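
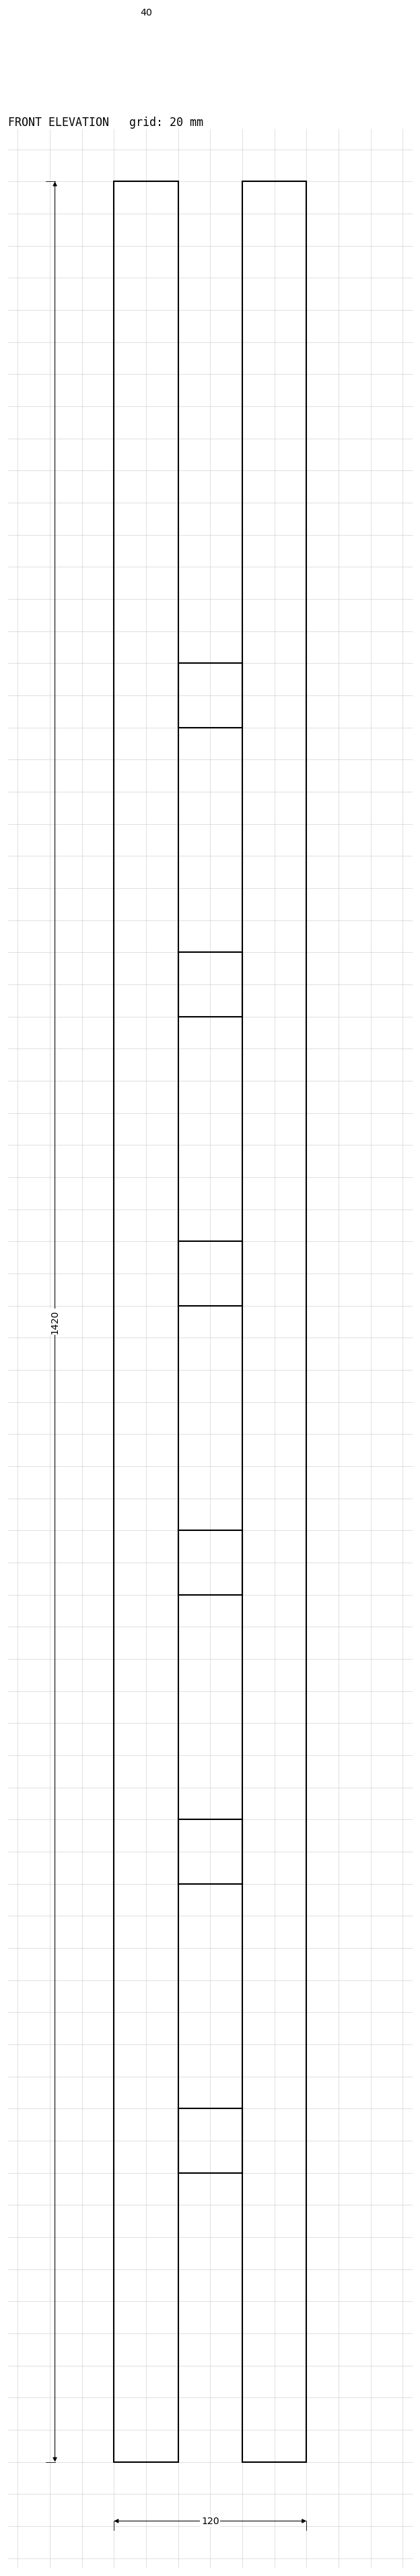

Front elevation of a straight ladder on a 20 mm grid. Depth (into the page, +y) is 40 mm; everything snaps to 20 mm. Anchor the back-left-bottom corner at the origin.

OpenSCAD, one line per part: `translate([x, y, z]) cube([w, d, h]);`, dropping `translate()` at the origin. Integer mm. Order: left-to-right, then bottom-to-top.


cube([40, 40, 1420]);
translate([40, 0, 180]) cube([40, 40, 40]);
translate([40, 0, 360]) cube([40, 40, 40]);
translate([40, 0, 540]) cube([40, 40, 40]);
translate([40, 0, 720]) cube([40, 40, 40]);
translate([40, 0, 900]) cube([40, 40, 40]);
translate([40, 0, 1080]) cube([40, 40, 40]);
translate([80, 0, 0]) cube([40, 40, 1420]);


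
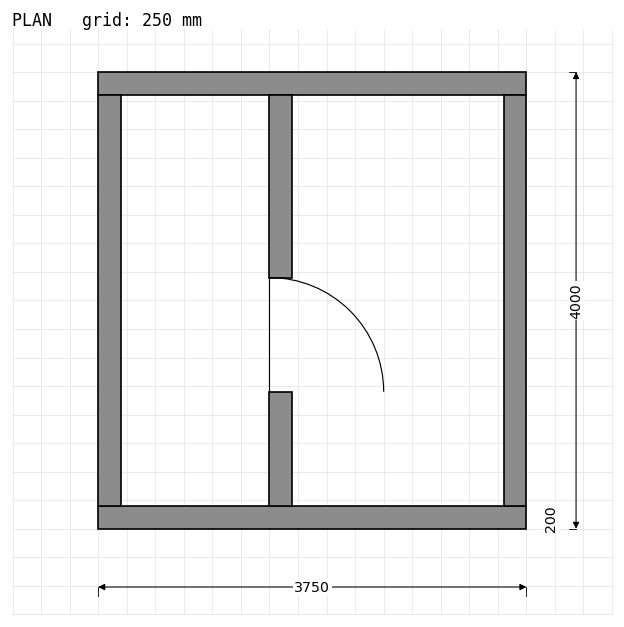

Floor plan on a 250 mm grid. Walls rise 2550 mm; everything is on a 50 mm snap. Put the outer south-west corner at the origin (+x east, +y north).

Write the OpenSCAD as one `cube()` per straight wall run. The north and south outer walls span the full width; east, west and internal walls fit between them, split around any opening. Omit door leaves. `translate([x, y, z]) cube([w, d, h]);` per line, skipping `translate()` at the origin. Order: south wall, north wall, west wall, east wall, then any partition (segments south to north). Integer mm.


cube([3750, 200, 2550]);
translate([0, 3800, 0]) cube([3750, 200, 2550]);
translate([0, 200, 0]) cube([200, 3600, 2550]);
translate([3550, 200, 0]) cube([200, 3600, 2550]);
translate([1500, 200, 0]) cube([200, 1000, 2550]);
translate([1500, 2200, 0]) cube([200, 1600, 2550]);


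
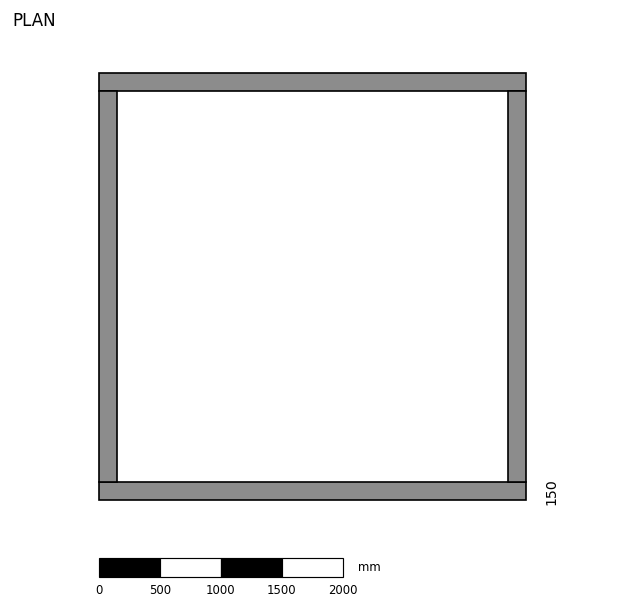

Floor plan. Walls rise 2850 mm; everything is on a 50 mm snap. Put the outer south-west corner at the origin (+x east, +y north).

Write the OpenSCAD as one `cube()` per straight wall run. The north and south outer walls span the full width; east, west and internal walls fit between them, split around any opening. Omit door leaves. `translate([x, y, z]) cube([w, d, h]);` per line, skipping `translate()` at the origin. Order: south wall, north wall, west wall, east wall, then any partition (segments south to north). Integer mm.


cube([3500, 150, 2850]);
translate([0, 3350, 0]) cube([3500, 150, 2850]);
translate([0, 150, 0]) cube([150, 3200, 2850]);
translate([3350, 150, 0]) cube([150, 3200, 2850]);


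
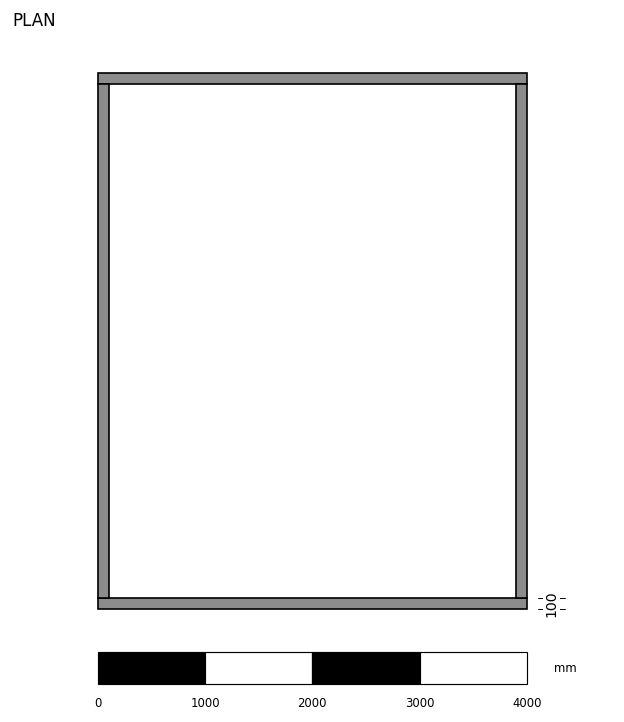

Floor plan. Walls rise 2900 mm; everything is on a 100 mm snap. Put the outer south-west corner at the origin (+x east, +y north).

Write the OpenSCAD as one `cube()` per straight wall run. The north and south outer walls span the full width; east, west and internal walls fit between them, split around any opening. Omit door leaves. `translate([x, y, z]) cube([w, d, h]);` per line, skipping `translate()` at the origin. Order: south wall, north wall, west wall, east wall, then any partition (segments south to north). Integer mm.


cube([4000, 100, 2900]);
translate([0, 4900, 0]) cube([4000, 100, 2900]);
translate([0, 100, 0]) cube([100, 4800, 2900]);
translate([3900, 100, 0]) cube([100, 4800, 2900]);


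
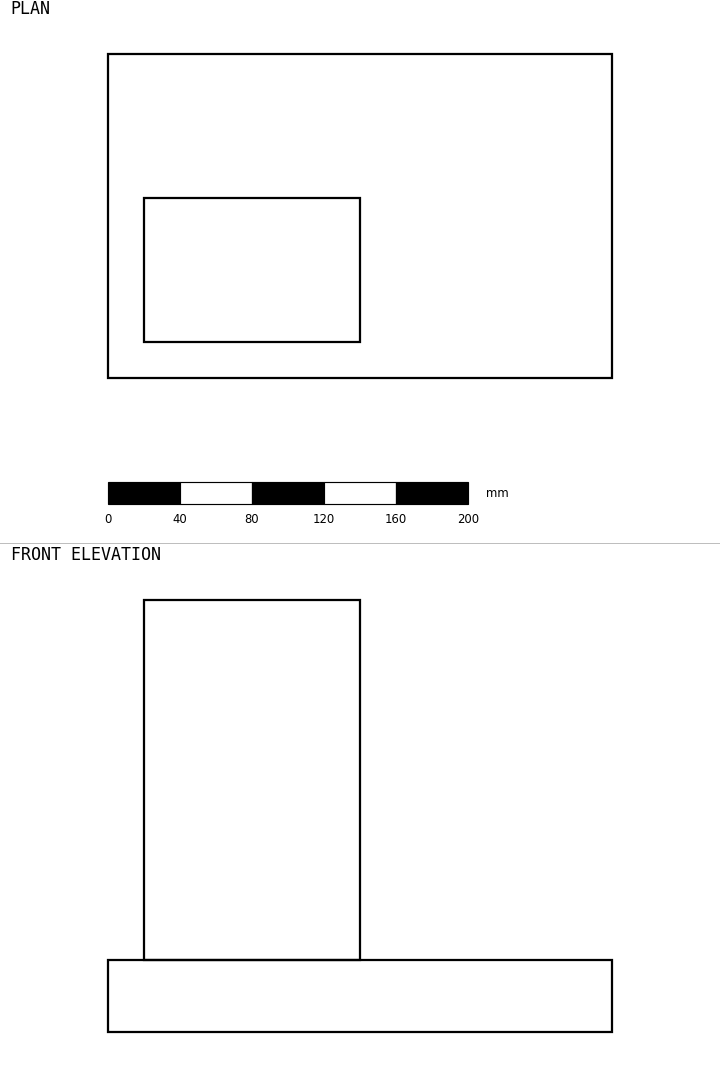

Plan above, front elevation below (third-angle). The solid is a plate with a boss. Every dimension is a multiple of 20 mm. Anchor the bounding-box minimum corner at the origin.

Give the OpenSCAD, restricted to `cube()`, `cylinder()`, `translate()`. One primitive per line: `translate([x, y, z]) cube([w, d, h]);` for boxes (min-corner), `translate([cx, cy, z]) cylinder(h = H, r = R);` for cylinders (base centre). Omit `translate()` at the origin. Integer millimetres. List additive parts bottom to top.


cube([280, 180, 40]);
translate([20, 20, 40]) cube([120, 80, 200]);


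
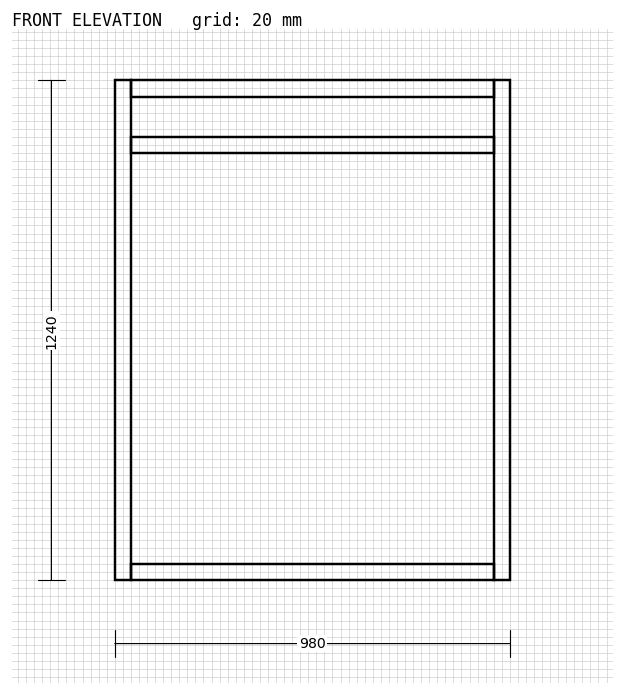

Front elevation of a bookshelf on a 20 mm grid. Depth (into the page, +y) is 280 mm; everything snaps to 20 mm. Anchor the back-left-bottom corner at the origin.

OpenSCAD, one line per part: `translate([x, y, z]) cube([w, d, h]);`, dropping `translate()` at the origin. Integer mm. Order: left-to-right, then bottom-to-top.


cube([40, 280, 1240]);
translate([40, 0, 0]) cube([900, 280, 40]);
translate([40, 0, 1060]) cube([900, 280, 40]);
translate([40, 0, 1200]) cube([900, 280, 40]);
translate([940, 0, 0]) cube([40, 280, 1240]);


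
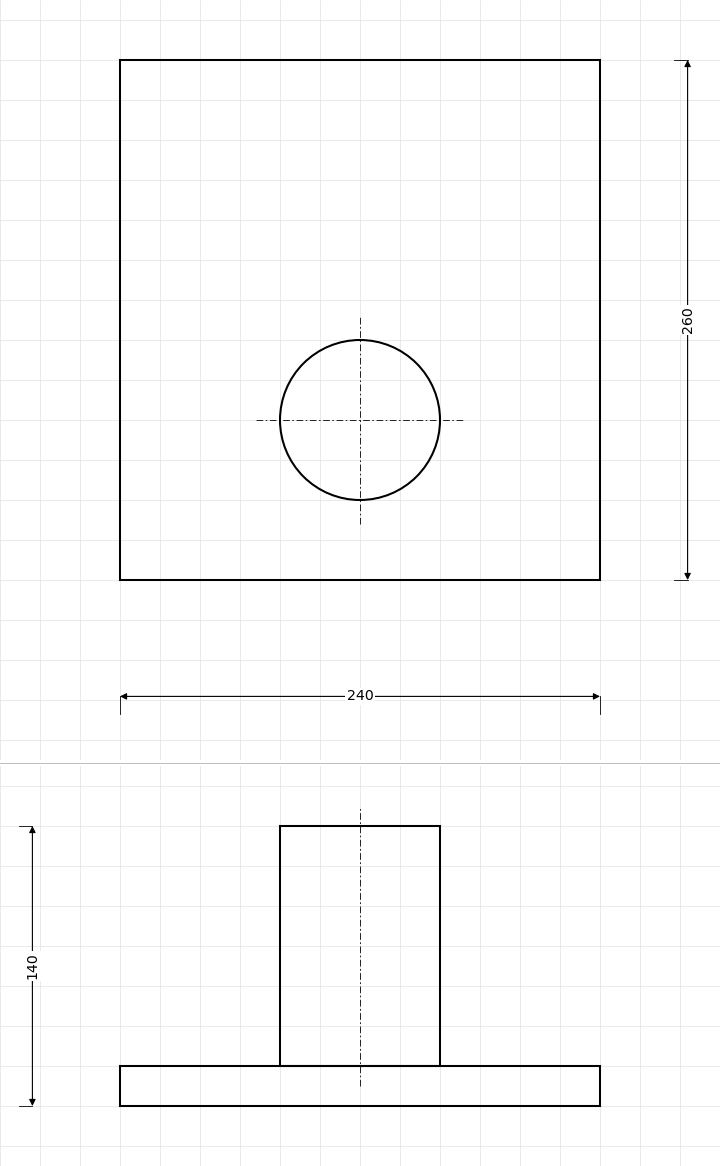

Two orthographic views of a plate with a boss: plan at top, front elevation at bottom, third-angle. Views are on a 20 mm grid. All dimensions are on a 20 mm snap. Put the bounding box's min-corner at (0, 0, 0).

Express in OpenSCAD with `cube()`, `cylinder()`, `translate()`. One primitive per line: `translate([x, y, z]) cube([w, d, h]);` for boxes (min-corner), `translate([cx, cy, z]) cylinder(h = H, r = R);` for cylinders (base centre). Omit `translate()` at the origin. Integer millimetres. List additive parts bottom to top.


cube([240, 260, 20]);
translate([120, 80, 20]) cylinder(h = 120, r = 40);


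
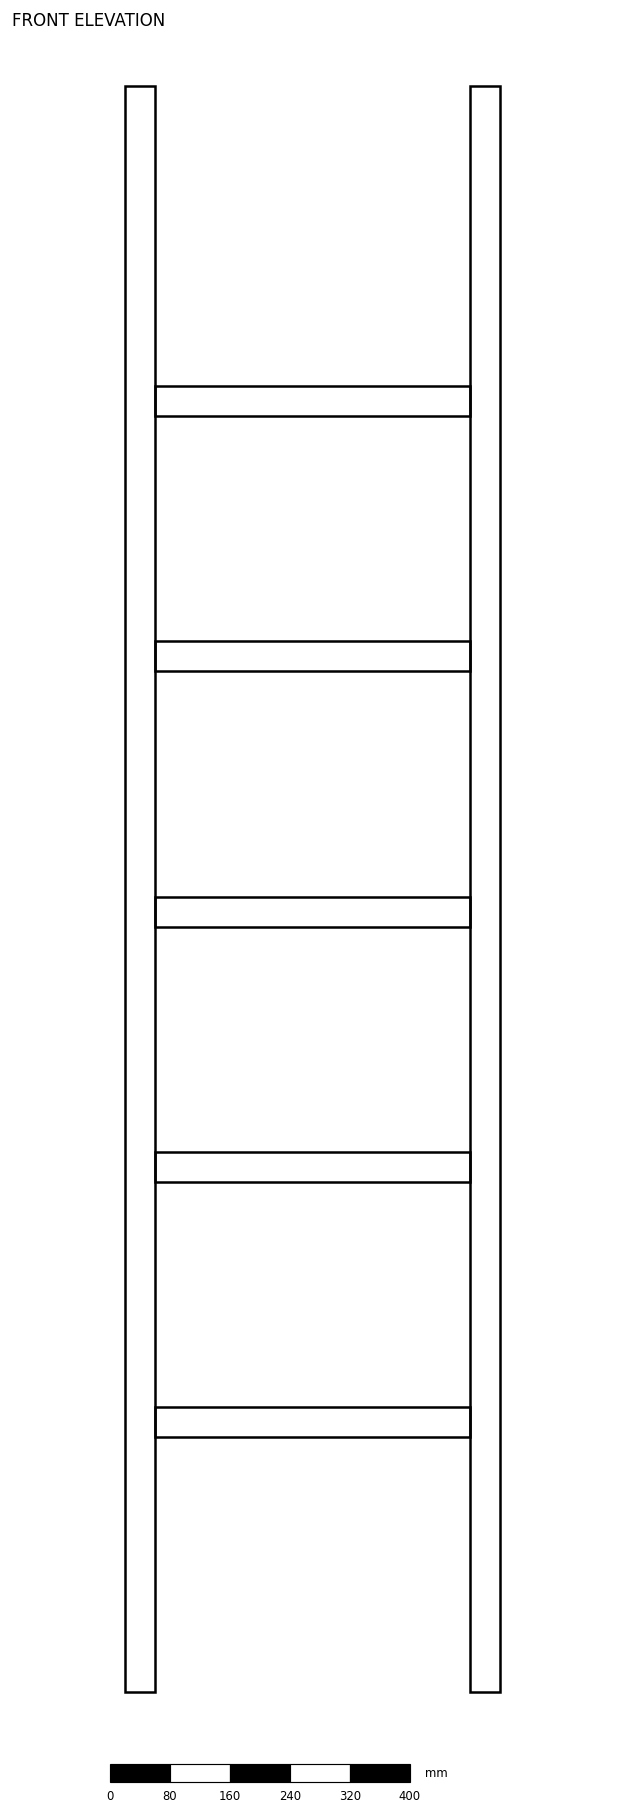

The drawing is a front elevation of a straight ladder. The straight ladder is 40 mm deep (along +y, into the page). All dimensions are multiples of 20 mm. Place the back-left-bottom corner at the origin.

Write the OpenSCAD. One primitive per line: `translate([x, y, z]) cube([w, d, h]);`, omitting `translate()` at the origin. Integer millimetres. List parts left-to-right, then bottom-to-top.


cube([40, 40, 2140]);
translate([40, 0, 340]) cube([420, 40, 40]);
translate([40, 0, 680]) cube([420, 40, 40]);
translate([40, 0, 1020]) cube([420, 40, 40]);
translate([40, 0, 1360]) cube([420, 40, 40]);
translate([40, 0, 1700]) cube([420, 40, 40]);
translate([460, 0, 0]) cube([40, 40, 2140]);


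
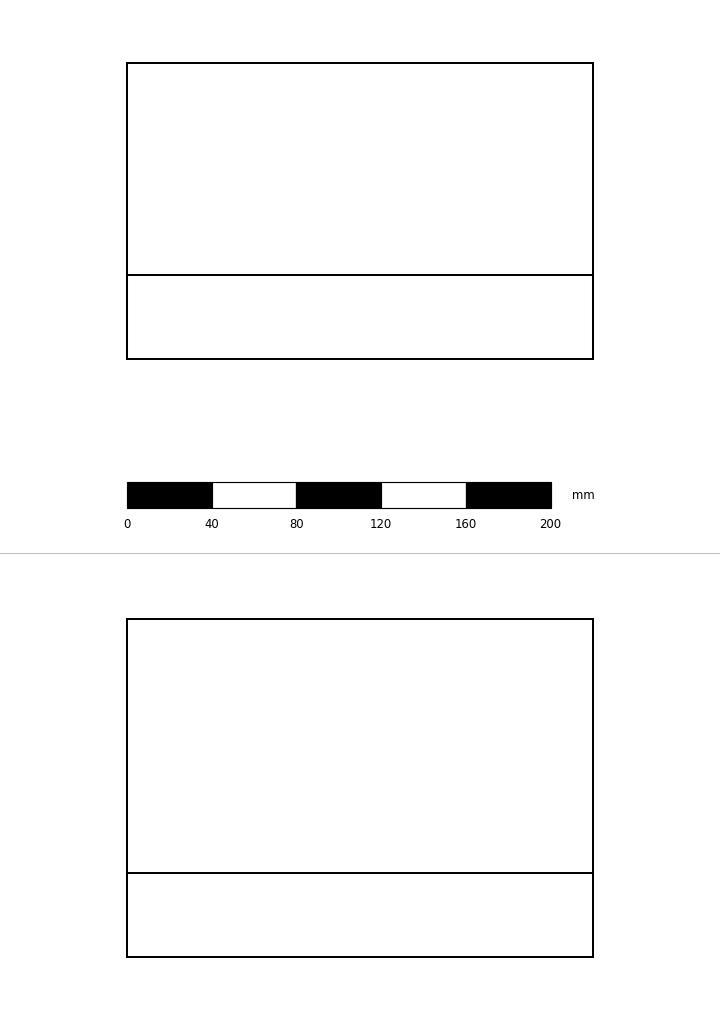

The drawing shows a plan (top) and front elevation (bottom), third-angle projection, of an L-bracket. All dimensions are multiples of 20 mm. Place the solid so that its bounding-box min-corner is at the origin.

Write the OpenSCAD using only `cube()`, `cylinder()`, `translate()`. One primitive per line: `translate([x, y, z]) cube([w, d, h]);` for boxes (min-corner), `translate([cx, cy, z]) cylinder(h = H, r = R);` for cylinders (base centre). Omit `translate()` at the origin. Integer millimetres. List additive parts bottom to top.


cube([220, 140, 40]);
translate([0, 0, 40]) cube([220, 40, 120]);


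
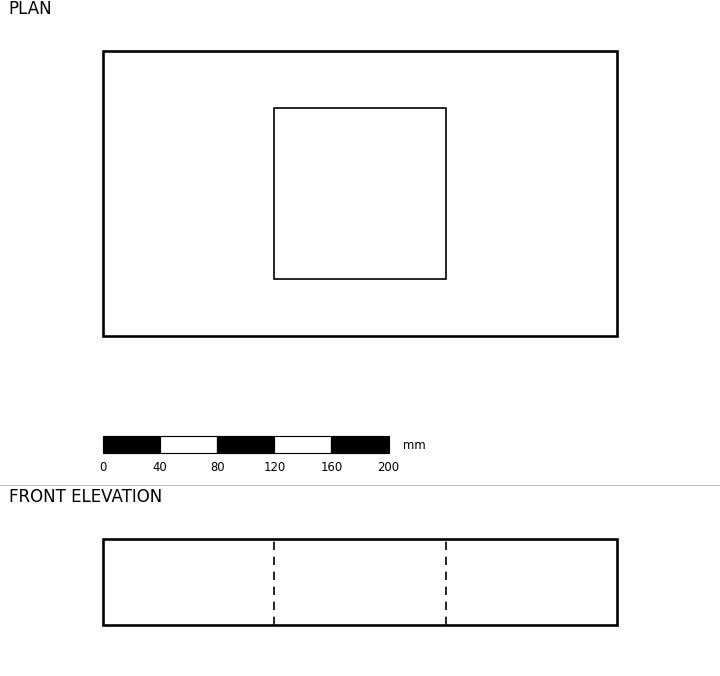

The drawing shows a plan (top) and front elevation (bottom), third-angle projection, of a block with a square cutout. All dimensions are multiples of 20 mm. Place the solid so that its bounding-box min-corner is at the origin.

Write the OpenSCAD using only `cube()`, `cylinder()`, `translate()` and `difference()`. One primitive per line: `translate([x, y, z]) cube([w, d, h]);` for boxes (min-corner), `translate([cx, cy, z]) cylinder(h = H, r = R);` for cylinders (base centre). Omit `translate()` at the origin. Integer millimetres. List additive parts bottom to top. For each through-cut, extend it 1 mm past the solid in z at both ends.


difference() {
  cube([360, 200, 60]);
  translate([120, 40, -1]) cube([120, 120, 62]);
}


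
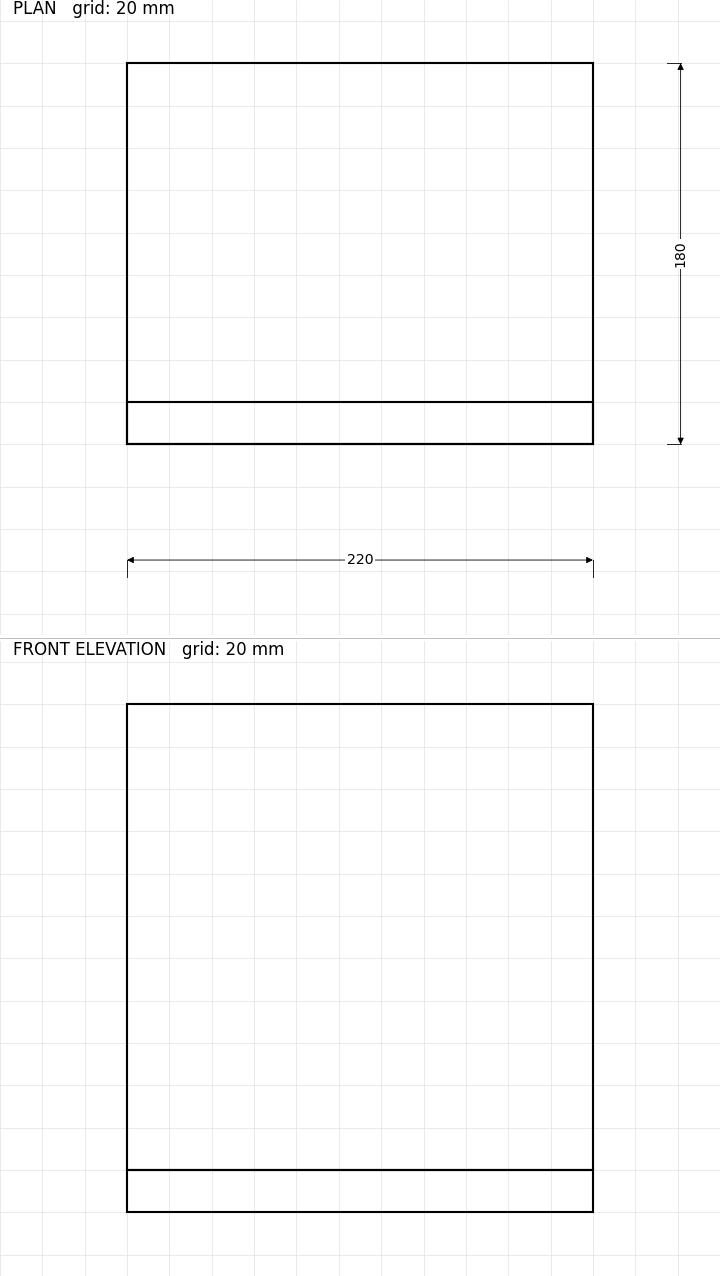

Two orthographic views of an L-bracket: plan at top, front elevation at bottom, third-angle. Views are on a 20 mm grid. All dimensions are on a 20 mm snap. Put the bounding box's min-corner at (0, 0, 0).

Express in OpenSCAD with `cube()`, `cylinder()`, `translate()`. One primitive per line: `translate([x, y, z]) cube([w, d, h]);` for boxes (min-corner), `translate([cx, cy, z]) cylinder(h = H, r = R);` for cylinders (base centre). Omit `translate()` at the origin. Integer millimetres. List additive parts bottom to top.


cube([220, 180, 20]);
translate([0, 0, 20]) cube([220, 20, 220]);


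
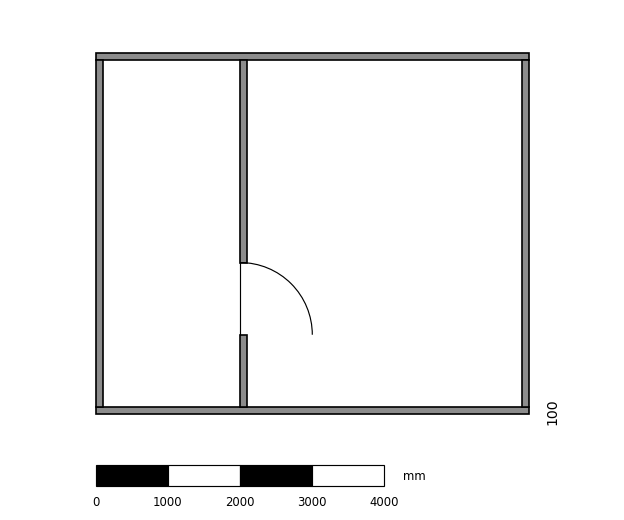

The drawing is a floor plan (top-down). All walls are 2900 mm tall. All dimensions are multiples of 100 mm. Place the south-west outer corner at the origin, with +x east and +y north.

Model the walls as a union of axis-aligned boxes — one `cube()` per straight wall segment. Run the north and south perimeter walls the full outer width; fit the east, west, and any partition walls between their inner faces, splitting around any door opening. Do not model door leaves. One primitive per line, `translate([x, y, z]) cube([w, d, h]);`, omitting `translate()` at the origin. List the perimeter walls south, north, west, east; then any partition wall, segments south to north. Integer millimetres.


cube([6000, 100, 2900]);
translate([0, 4900, 0]) cube([6000, 100, 2900]);
translate([0, 100, 0]) cube([100, 4800, 2900]);
translate([5900, 100, 0]) cube([100, 4800, 2900]);
translate([2000, 100, 0]) cube([100, 1000, 2900]);
translate([2000, 2100, 0]) cube([100, 2800, 2900]);


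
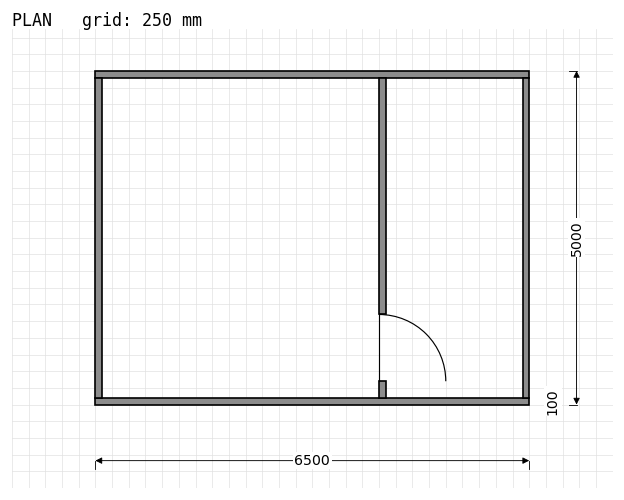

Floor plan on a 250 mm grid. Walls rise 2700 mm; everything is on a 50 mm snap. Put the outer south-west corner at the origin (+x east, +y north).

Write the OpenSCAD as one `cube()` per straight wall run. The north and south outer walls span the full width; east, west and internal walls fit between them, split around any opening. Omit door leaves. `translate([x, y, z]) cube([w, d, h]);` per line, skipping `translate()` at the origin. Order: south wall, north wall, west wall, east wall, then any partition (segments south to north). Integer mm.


cube([6500, 100, 2700]);
translate([0, 4900, 0]) cube([6500, 100, 2700]);
translate([0, 100, 0]) cube([100, 4800, 2700]);
translate([6400, 100, 0]) cube([100, 4800, 2700]);
translate([4250, 100, 0]) cube([100, 250, 2700]);
translate([4250, 1350, 0]) cube([100, 3550, 2700]);


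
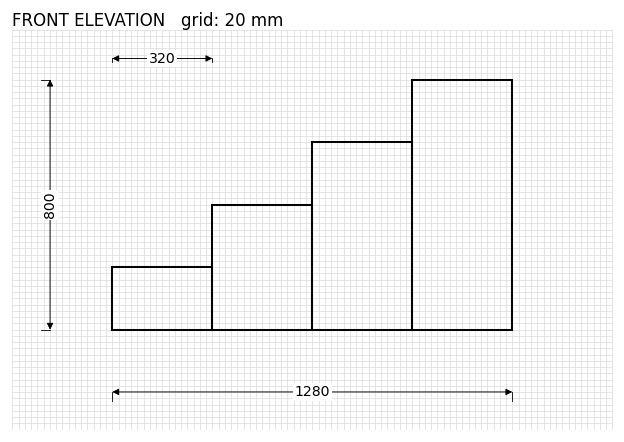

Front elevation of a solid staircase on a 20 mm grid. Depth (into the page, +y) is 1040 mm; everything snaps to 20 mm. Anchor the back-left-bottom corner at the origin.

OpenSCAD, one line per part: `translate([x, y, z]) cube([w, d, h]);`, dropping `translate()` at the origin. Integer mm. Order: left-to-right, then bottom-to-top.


cube([320, 1040, 200]);
translate([320, 0, 0]) cube([320, 1040, 400]);
translate([640, 0, 0]) cube([320, 1040, 600]);
translate([960, 0, 0]) cube([320, 1040, 800]);


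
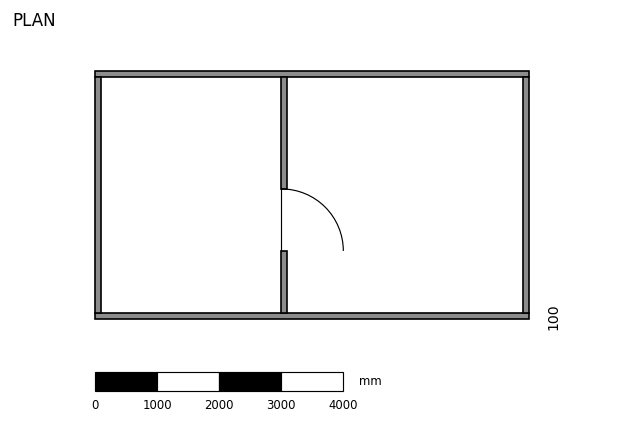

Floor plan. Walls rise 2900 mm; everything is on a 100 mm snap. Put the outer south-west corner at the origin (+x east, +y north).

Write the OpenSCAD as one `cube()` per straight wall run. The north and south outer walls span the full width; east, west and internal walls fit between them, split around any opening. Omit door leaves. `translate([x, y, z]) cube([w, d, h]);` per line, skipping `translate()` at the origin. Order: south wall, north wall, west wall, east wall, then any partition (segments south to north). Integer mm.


cube([7000, 100, 2900]);
translate([0, 3900, 0]) cube([7000, 100, 2900]);
translate([0, 100, 0]) cube([100, 3800, 2900]);
translate([6900, 100, 0]) cube([100, 3800, 2900]);
translate([3000, 100, 0]) cube([100, 1000, 2900]);
translate([3000, 2100, 0]) cube([100, 1800, 2900]);


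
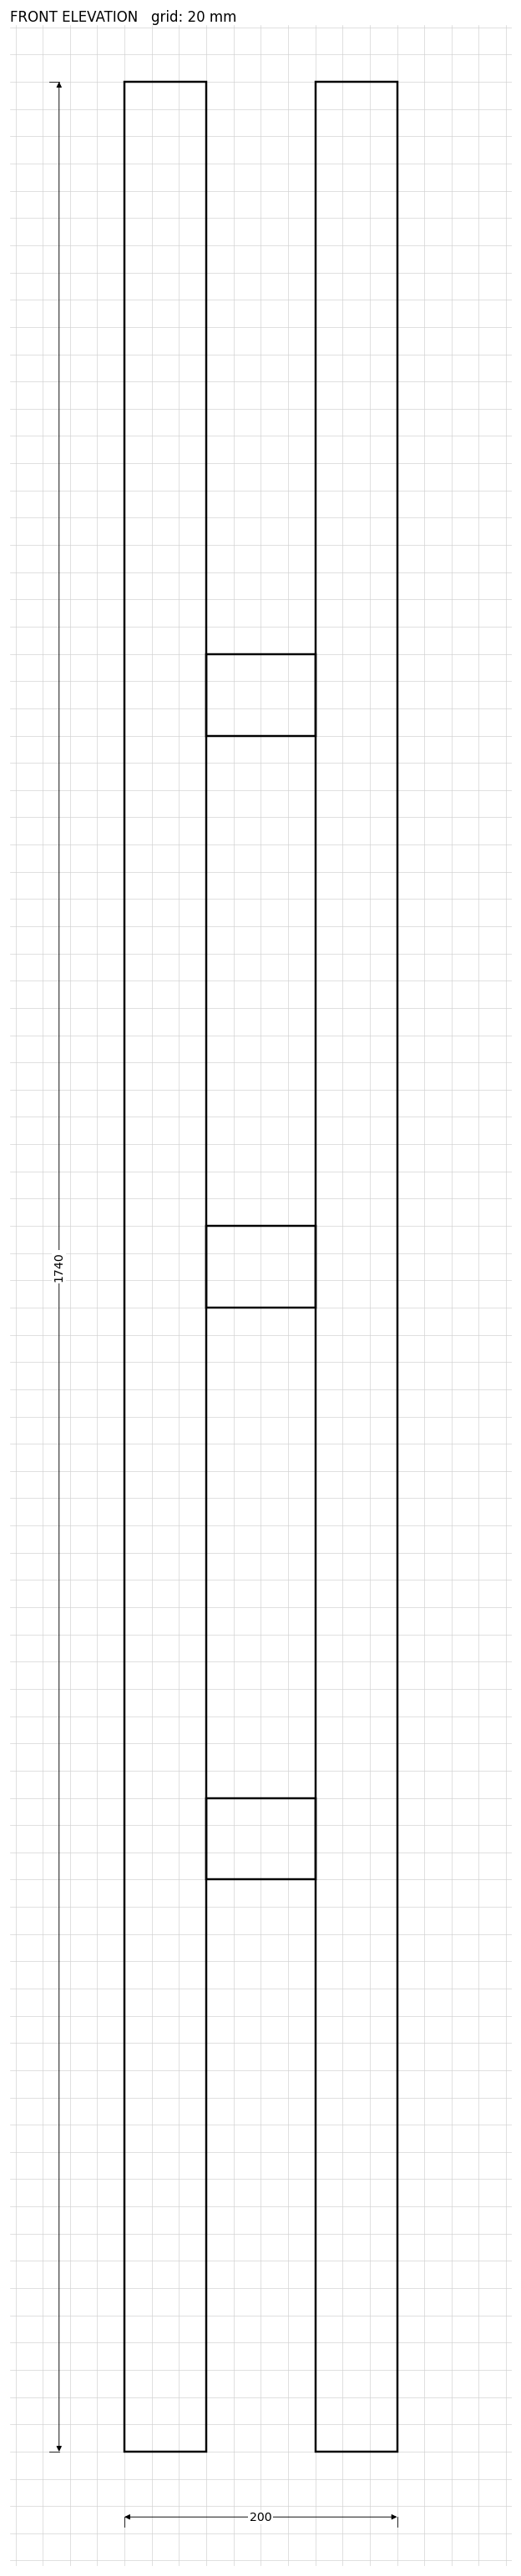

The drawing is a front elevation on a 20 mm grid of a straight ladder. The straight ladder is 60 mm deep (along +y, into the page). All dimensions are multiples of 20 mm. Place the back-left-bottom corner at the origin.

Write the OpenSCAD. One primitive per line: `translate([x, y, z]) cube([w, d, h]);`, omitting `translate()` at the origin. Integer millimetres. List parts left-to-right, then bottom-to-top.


cube([60, 60, 1740]);
translate([60, 0, 420]) cube([80, 60, 60]);
translate([60, 0, 840]) cube([80, 60, 60]);
translate([60, 0, 1260]) cube([80, 60, 60]);
translate([140, 0, 0]) cube([60, 60, 1740]);


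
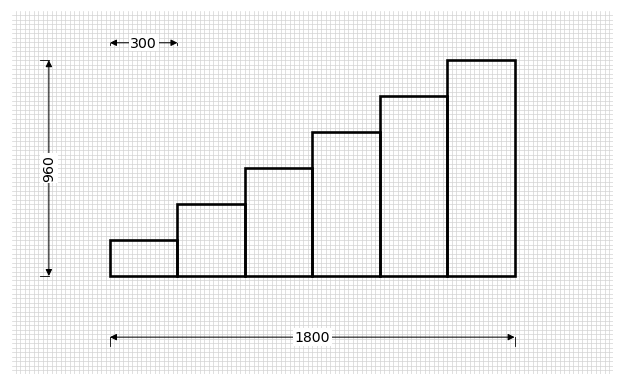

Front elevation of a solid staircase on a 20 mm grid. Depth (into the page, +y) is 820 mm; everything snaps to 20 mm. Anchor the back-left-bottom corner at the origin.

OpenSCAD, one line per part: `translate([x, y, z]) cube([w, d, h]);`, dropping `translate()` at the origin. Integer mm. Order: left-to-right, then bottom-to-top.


cube([300, 820, 160]);
translate([300, 0, 0]) cube([300, 820, 320]);
translate([600, 0, 0]) cube([300, 820, 480]);
translate([900, 0, 0]) cube([300, 820, 640]);
translate([1200, 0, 0]) cube([300, 820, 800]);
translate([1500, 0, 0]) cube([300, 820, 960]);


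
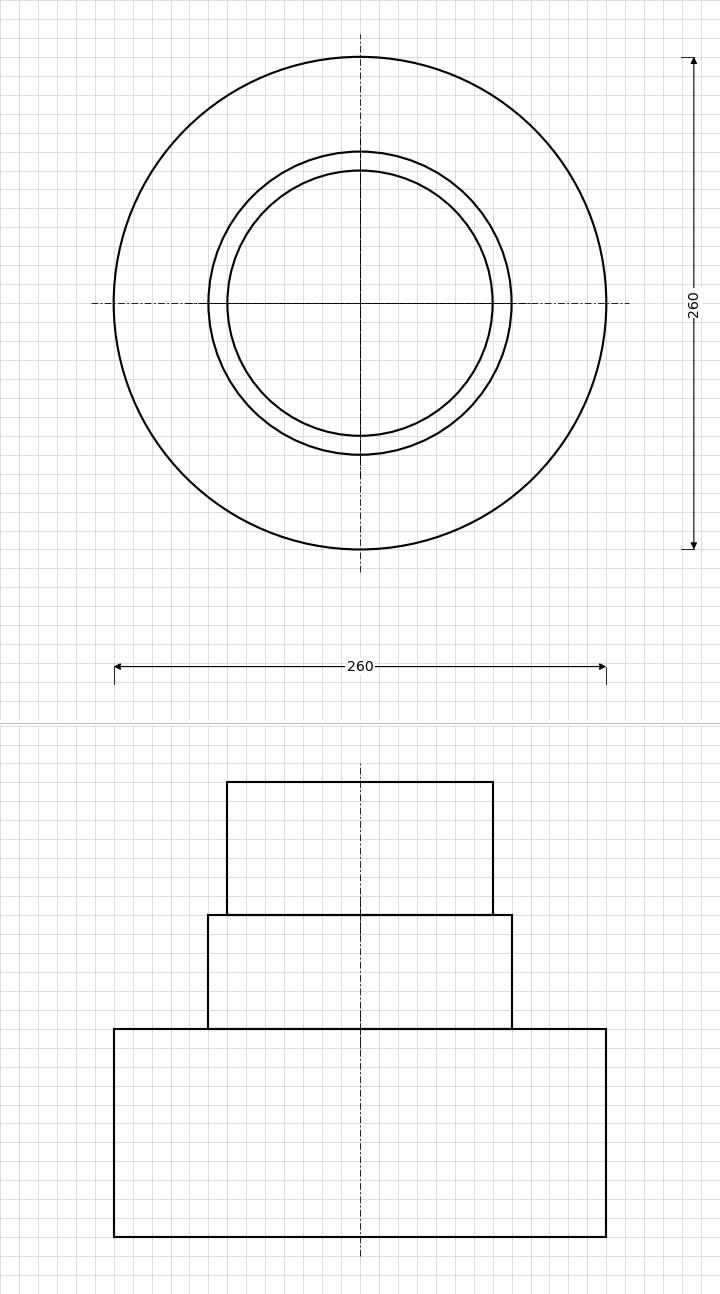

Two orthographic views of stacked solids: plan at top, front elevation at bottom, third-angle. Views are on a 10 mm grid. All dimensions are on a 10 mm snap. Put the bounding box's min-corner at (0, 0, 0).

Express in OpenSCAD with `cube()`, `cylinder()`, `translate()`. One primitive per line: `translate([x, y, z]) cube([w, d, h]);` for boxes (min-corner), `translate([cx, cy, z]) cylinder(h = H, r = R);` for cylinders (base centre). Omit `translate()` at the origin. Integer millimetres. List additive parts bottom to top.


translate([130, 130, 0]) cylinder(h = 110, r = 130);
translate([130, 130, 110]) cylinder(h = 60, r = 80);
translate([130, 130, 170]) cylinder(h = 70, r = 70);


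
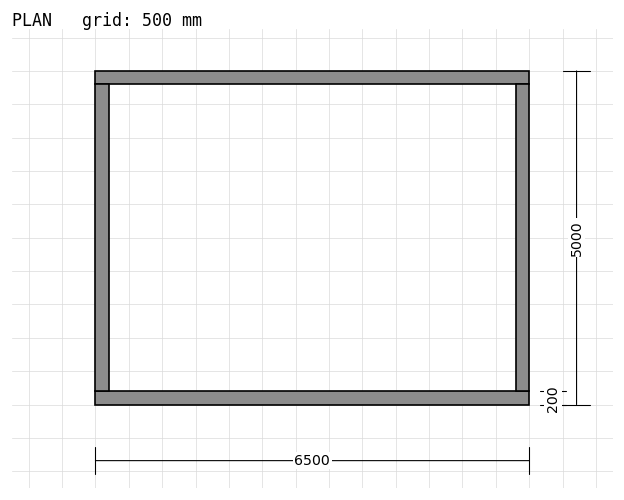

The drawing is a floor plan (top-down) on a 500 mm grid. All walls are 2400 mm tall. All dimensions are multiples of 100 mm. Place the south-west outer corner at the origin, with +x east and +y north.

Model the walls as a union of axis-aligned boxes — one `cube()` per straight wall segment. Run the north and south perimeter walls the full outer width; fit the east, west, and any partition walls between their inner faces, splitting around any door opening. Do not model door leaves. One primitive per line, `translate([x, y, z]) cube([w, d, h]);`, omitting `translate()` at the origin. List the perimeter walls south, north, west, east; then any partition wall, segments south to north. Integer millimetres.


cube([6500, 200, 2400]);
translate([0, 4800, 0]) cube([6500, 200, 2400]);
translate([0, 200, 0]) cube([200, 4600, 2400]);
translate([6300, 200, 0]) cube([200, 4600, 2400]);


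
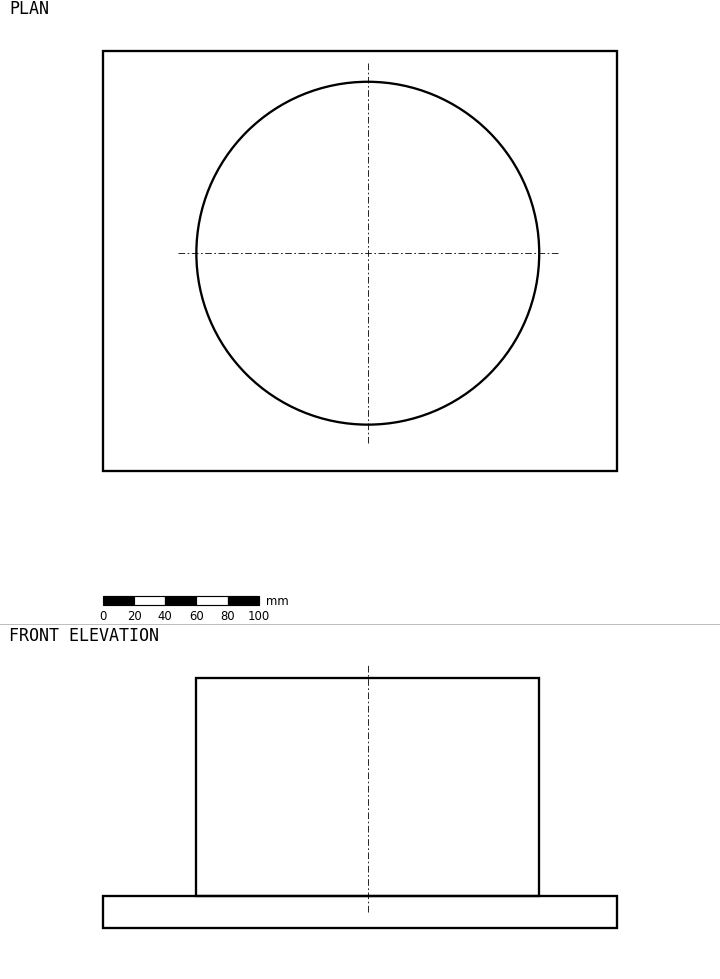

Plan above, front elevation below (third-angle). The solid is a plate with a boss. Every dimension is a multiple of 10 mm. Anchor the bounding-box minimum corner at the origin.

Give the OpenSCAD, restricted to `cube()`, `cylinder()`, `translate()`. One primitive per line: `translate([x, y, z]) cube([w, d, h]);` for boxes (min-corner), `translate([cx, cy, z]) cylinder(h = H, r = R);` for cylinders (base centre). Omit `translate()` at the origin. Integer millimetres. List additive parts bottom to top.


cube([330, 270, 20]);
translate([170, 140, 20]) cylinder(h = 140, r = 110);


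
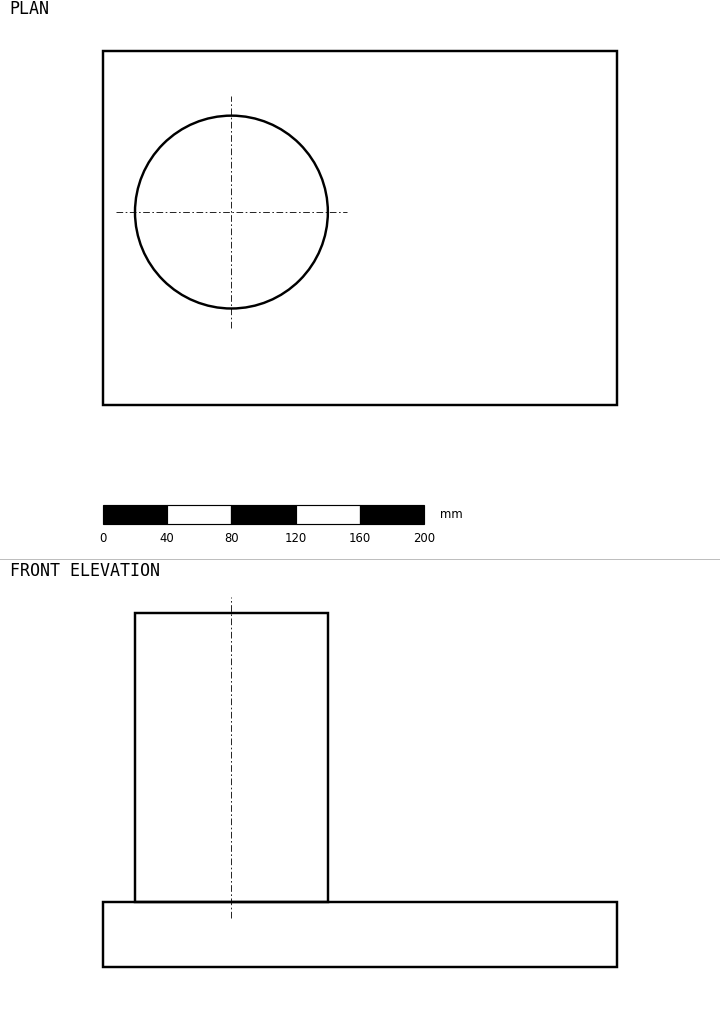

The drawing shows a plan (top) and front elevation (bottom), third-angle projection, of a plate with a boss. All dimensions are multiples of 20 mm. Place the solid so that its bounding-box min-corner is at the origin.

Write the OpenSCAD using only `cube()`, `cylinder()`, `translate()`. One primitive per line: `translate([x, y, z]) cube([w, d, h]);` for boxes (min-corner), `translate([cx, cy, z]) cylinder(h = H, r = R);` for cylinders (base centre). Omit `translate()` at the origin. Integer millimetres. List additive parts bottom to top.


cube([320, 220, 40]);
translate([80, 120, 40]) cylinder(h = 180, r = 60);


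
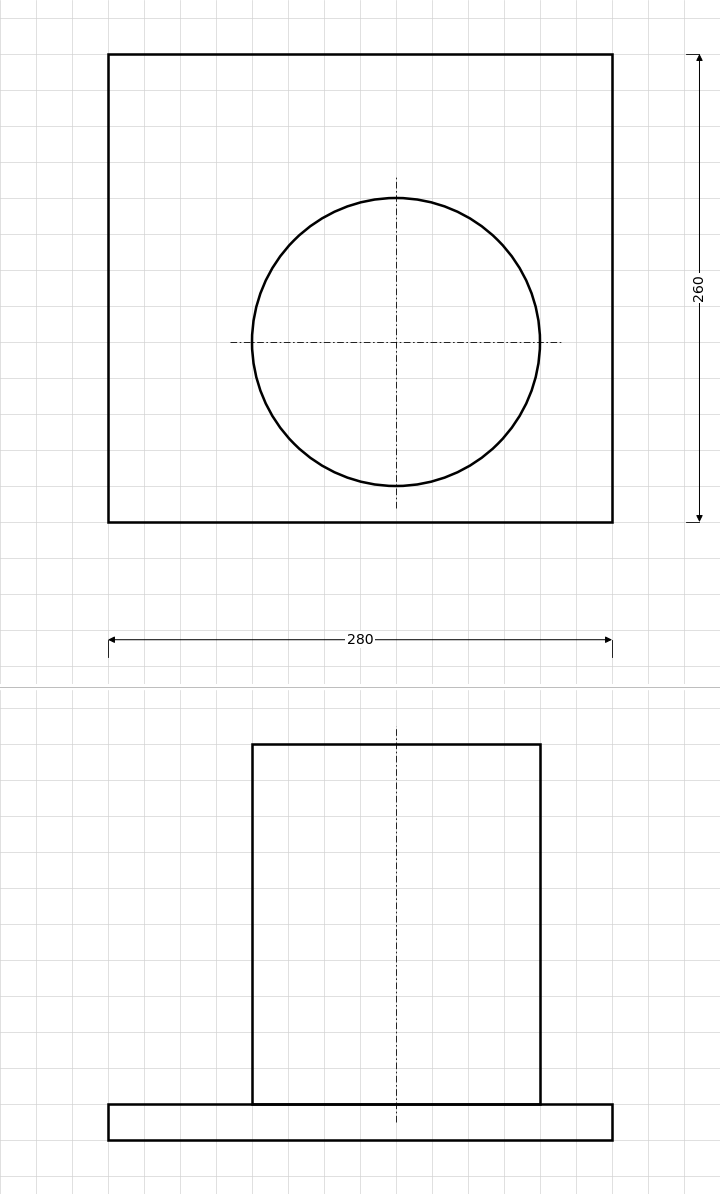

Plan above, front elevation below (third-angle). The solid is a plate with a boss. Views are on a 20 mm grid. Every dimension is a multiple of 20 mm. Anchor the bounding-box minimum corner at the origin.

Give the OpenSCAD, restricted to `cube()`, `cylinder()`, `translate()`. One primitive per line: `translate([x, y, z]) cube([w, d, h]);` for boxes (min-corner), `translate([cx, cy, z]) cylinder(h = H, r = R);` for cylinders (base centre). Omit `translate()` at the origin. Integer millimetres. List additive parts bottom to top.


cube([280, 260, 20]);
translate([160, 100, 20]) cylinder(h = 200, r = 80);


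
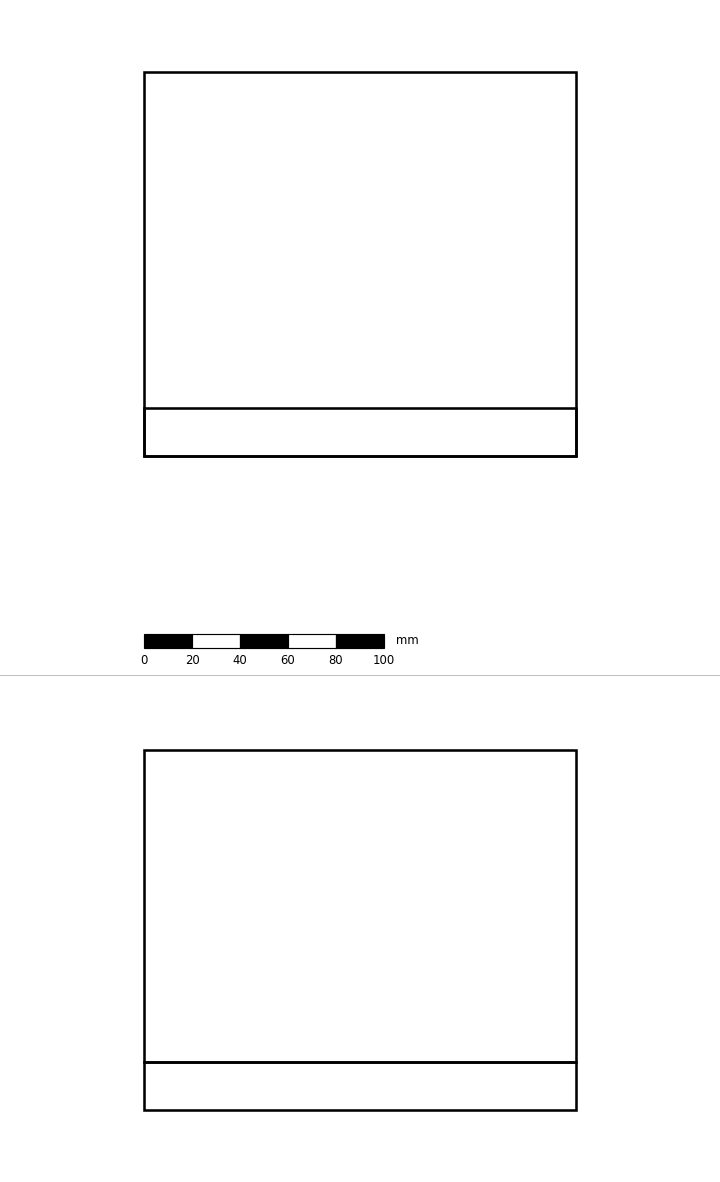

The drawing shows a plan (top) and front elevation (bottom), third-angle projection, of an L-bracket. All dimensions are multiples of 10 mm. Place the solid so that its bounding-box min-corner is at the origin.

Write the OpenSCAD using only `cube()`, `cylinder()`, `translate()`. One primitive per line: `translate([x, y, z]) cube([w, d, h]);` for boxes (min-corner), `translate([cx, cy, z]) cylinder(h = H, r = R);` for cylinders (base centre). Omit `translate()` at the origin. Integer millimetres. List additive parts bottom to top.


cube([180, 160, 20]);
translate([0, 0, 20]) cube([180, 20, 130]);


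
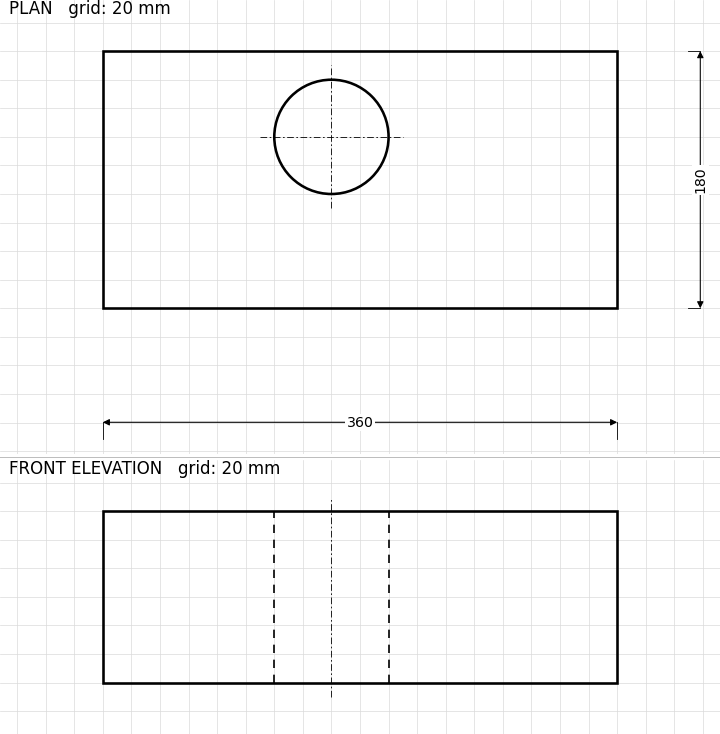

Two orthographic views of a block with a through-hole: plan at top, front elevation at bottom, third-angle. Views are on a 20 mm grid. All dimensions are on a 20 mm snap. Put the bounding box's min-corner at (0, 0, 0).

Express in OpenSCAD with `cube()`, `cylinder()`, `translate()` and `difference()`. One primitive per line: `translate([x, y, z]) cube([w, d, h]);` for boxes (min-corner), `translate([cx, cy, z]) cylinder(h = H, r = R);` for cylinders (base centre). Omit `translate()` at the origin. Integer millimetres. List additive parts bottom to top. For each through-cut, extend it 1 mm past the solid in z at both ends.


difference() {
  cube([360, 180, 120]);
  translate([160, 120, -1]) cylinder(h = 122, r = 40);
}


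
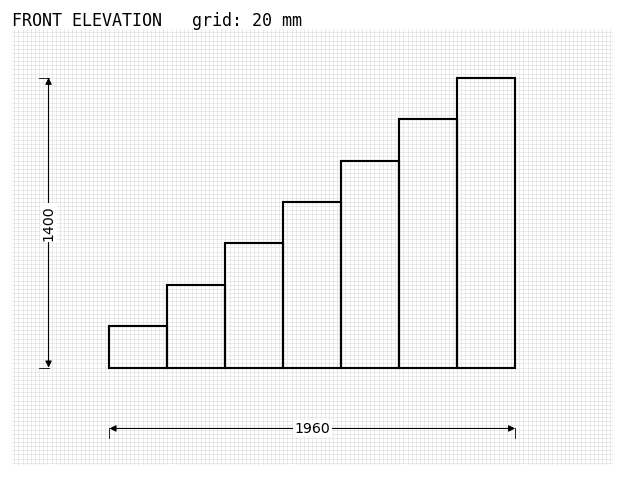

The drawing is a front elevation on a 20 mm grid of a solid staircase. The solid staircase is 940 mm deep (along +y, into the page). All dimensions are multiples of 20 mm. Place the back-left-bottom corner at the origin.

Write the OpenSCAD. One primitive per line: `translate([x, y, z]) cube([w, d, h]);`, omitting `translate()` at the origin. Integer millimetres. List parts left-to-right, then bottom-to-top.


cube([280, 940, 200]);
translate([280, 0, 0]) cube([280, 940, 400]);
translate([560, 0, 0]) cube([280, 940, 600]);
translate([840, 0, 0]) cube([280, 940, 800]);
translate([1120, 0, 0]) cube([280, 940, 1000]);
translate([1400, 0, 0]) cube([280, 940, 1200]);
translate([1680, 0, 0]) cube([280, 940, 1400]);


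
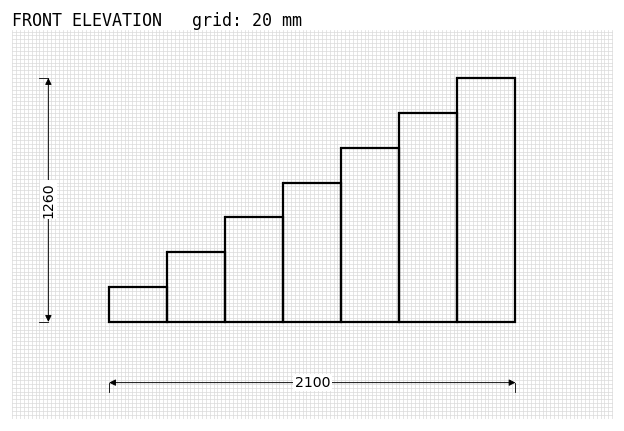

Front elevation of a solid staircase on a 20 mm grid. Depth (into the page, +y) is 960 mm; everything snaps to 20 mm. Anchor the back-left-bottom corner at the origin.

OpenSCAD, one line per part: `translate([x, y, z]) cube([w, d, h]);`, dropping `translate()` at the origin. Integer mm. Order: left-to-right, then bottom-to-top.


cube([300, 960, 180]);
translate([300, 0, 0]) cube([300, 960, 360]);
translate([600, 0, 0]) cube([300, 960, 540]);
translate([900, 0, 0]) cube([300, 960, 720]);
translate([1200, 0, 0]) cube([300, 960, 900]);
translate([1500, 0, 0]) cube([300, 960, 1080]);
translate([1800, 0, 0]) cube([300, 960, 1260]);


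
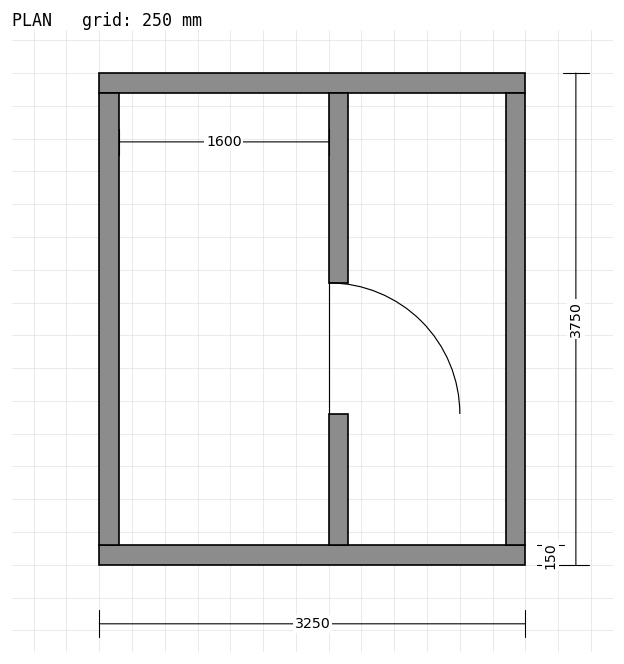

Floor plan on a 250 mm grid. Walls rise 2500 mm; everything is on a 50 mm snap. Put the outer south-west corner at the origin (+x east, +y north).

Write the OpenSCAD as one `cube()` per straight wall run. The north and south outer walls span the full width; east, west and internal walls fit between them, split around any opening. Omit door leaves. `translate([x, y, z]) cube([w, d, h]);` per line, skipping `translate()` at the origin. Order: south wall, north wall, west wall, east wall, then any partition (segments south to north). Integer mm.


cube([3250, 150, 2500]);
translate([0, 3600, 0]) cube([3250, 150, 2500]);
translate([0, 150, 0]) cube([150, 3450, 2500]);
translate([3100, 150, 0]) cube([150, 3450, 2500]);
translate([1750, 150, 0]) cube([150, 1000, 2500]);
translate([1750, 2150, 0]) cube([150, 1450, 2500]);


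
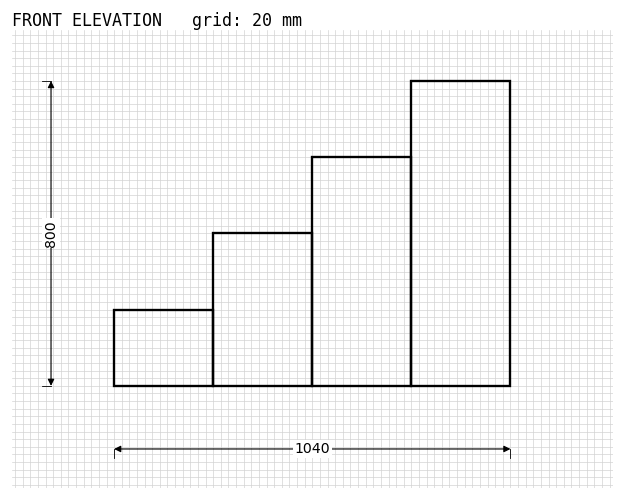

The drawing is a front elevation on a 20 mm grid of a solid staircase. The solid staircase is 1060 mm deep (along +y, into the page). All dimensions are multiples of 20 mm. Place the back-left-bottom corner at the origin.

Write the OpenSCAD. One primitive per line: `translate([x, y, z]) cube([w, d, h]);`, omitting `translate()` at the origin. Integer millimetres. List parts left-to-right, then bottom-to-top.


cube([260, 1060, 200]);
translate([260, 0, 0]) cube([260, 1060, 400]);
translate([520, 0, 0]) cube([260, 1060, 600]);
translate([780, 0, 0]) cube([260, 1060, 800]);


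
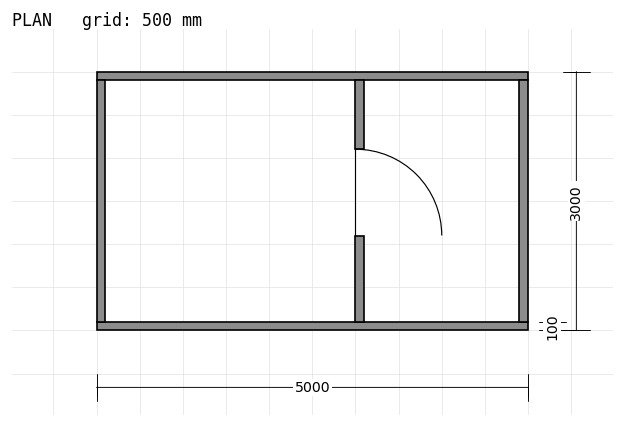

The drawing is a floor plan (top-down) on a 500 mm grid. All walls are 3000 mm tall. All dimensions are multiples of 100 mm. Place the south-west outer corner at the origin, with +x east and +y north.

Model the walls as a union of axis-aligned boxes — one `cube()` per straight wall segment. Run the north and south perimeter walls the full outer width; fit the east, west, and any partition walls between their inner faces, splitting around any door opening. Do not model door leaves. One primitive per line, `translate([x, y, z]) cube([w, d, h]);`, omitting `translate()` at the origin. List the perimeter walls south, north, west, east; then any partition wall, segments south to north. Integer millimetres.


cube([5000, 100, 3000]);
translate([0, 2900, 0]) cube([5000, 100, 3000]);
translate([0, 100, 0]) cube([100, 2800, 3000]);
translate([4900, 100, 0]) cube([100, 2800, 3000]);
translate([3000, 100, 0]) cube([100, 1000, 3000]);
translate([3000, 2100, 0]) cube([100, 800, 3000]);


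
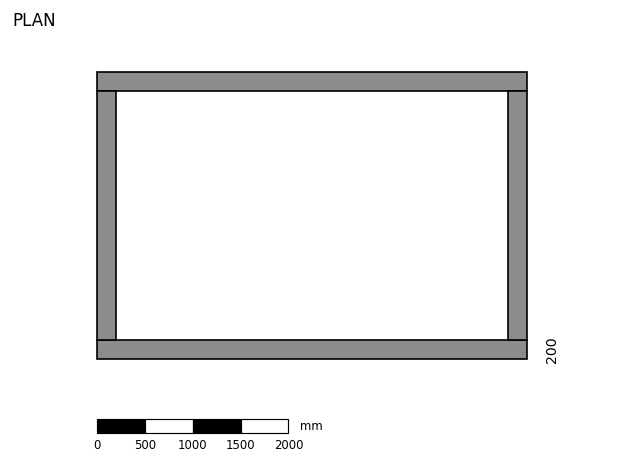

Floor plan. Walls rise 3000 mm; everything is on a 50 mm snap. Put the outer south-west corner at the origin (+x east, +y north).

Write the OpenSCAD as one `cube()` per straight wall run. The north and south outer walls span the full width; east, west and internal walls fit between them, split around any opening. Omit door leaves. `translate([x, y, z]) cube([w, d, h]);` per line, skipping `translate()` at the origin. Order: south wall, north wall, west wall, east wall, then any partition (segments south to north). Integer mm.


cube([4500, 200, 3000]);
translate([0, 2800, 0]) cube([4500, 200, 3000]);
translate([0, 200, 0]) cube([200, 2600, 3000]);
translate([4300, 200, 0]) cube([200, 2600, 3000]);


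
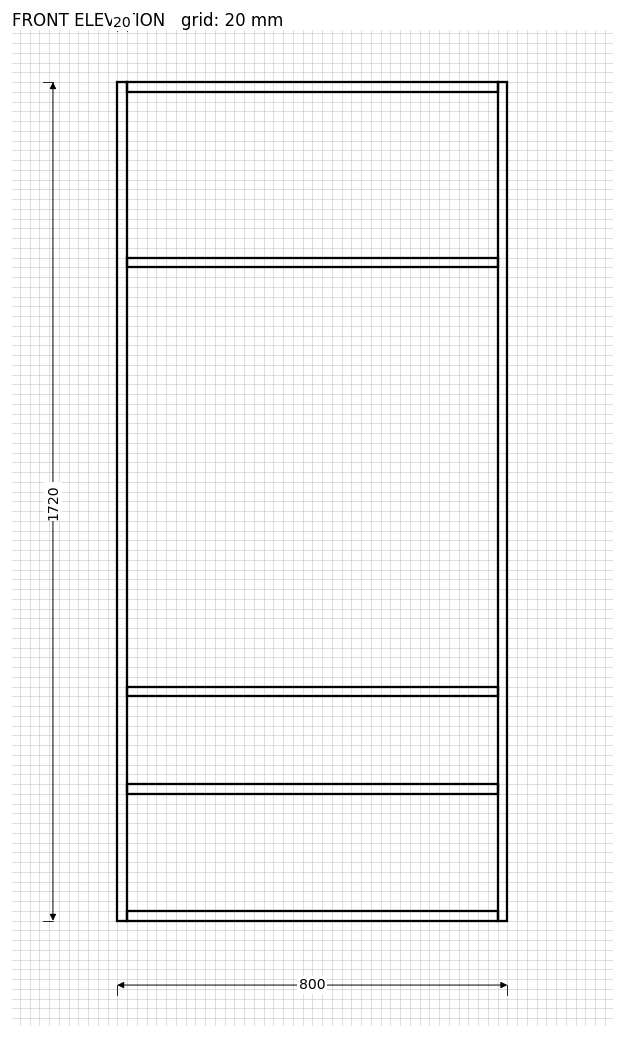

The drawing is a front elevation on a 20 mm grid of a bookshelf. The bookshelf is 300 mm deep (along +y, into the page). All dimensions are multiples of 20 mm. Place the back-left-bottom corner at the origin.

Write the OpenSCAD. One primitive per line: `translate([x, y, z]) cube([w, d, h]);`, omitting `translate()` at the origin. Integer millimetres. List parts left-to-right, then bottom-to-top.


cube([20, 300, 1720]);
translate([20, 0, 0]) cube([760, 300, 20]);
translate([20, 0, 260]) cube([760, 300, 20]);
translate([20, 0, 460]) cube([760, 300, 20]);
translate([20, 0, 1340]) cube([760, 300, 20]);
translate([20, 0, 1700]) cube([760, 300, 20]);
translate([780, 0, 0]) cube([20, 300, 1720]);


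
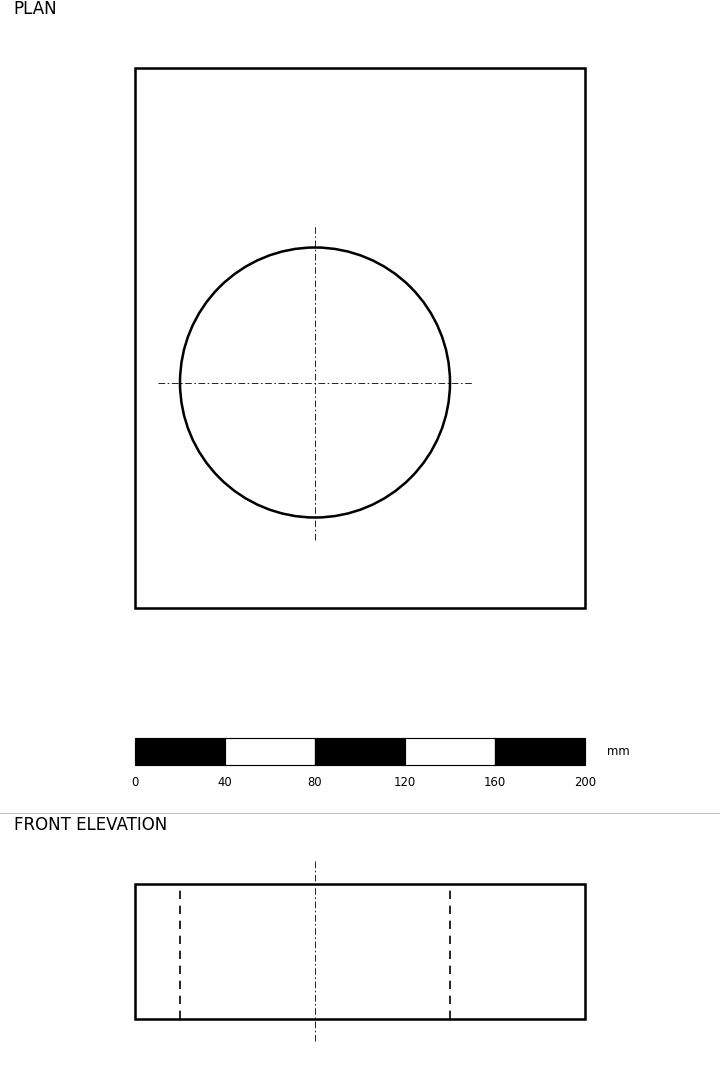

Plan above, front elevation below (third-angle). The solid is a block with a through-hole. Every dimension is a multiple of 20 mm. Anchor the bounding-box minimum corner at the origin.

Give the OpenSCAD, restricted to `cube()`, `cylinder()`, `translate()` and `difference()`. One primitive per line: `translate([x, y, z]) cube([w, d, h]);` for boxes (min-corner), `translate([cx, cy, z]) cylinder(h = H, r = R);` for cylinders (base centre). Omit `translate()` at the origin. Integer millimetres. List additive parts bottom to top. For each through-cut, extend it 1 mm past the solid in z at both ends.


difference() {
  cube([200, 240, 60]);
  translate([80, 100, -1]) cylinder(h = 62, r = 60);
}


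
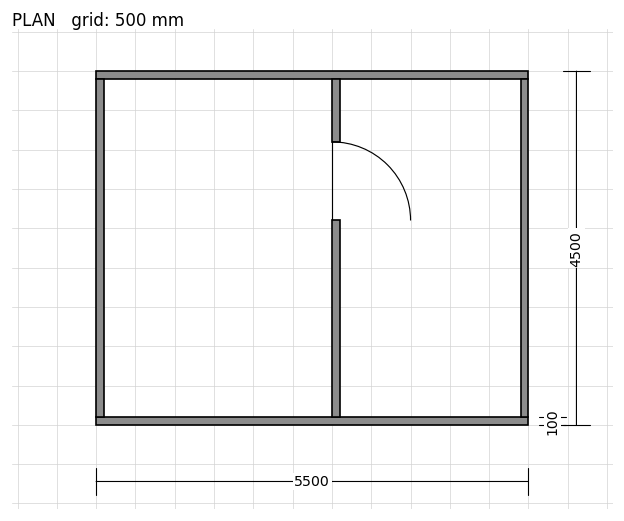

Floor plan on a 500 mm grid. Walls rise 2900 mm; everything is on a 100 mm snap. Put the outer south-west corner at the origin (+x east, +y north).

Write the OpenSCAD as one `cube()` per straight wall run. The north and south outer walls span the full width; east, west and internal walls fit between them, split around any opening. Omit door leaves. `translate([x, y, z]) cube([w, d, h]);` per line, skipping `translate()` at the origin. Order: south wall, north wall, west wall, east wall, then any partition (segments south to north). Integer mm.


cube([5500, 100, 2900]);
translate([0, 4400, 0]) cube([5500, 100, 2900]);
translate([0, 100, 0]) cube([100, 4300, 2900]);
translate([5400, 100, 0]) cube([100, 4300, 2900]);
translate([3000, 100, 0]) cube([100, 2500, 2900]);
translate([3000, 3600, 0]) cube([100, 800, 2900]);


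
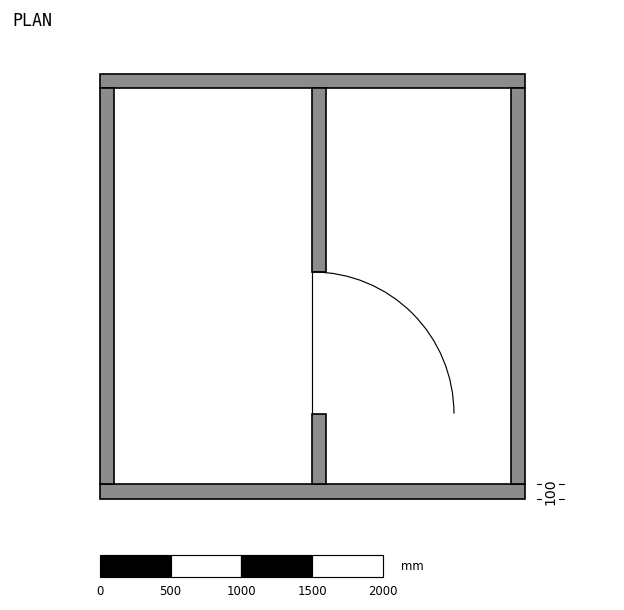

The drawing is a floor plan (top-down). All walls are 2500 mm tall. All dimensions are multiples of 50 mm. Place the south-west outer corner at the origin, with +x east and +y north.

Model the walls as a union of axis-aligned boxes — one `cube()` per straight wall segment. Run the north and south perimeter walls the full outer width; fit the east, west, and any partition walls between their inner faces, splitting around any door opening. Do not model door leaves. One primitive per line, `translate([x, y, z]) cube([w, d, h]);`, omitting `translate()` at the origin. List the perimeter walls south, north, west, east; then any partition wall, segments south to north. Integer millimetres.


cube([3000, 100, 2500]);
translate([0, 2900, 0]) cube([3000, 100, 2500]);
translate([0, 100, 0]) cube([100, 2800, 2500]);
translate([2900, 100, 0]) cube([100, 2800, 2500]);
translate([1500, 100, 0]) cube([100, 500, 2500]);
translate([1500, 1600, 0]) cube([100, 1300, 2500]);


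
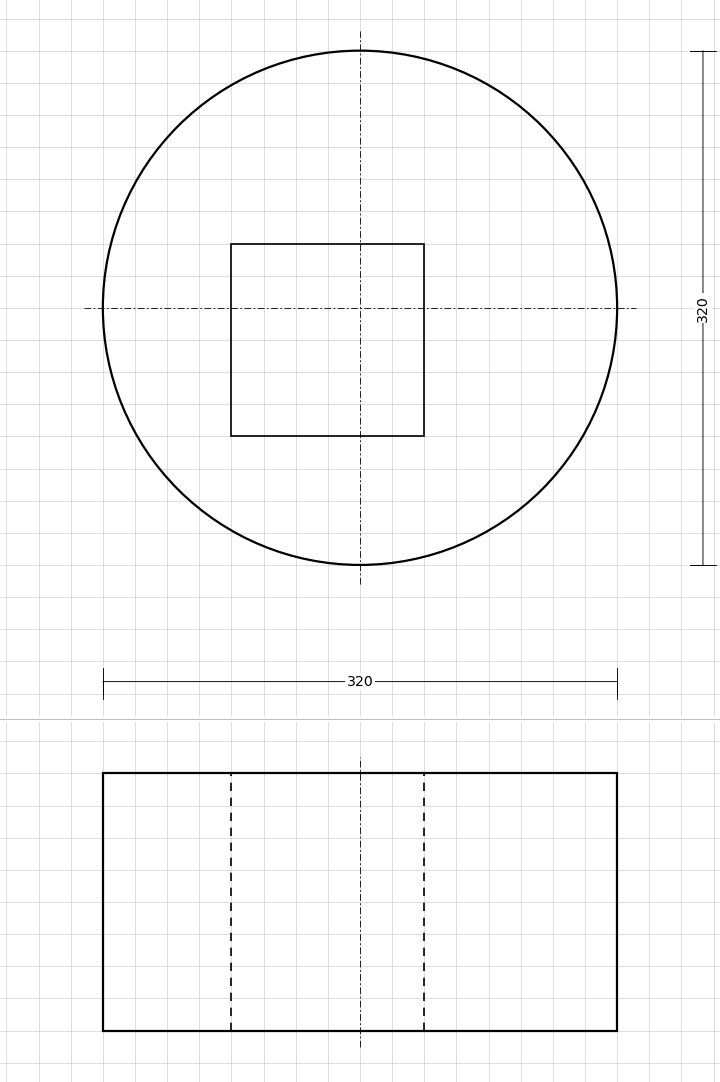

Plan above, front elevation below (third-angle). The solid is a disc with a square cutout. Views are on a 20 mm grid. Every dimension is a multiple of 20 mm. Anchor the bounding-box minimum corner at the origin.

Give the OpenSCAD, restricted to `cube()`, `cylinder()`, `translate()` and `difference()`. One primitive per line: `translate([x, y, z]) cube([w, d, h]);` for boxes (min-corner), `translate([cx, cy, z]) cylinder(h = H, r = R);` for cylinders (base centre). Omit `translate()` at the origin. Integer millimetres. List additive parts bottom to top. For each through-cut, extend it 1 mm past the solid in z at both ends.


difference() {
  translate([160, 160, 0]) cylinder(h = 160, r = 160);
  translate([80, 80, -1]) cube([120, 120, 162]);
}


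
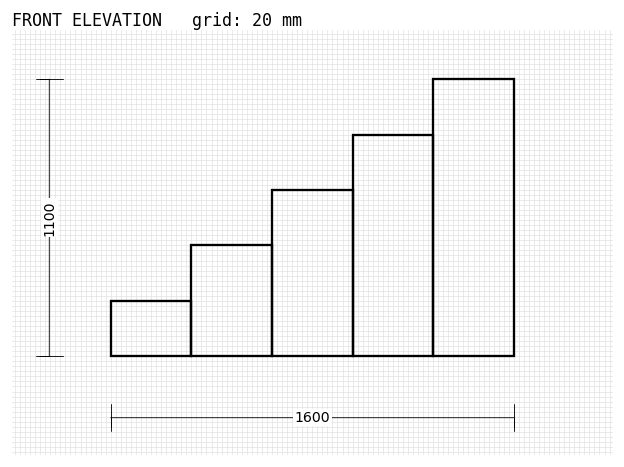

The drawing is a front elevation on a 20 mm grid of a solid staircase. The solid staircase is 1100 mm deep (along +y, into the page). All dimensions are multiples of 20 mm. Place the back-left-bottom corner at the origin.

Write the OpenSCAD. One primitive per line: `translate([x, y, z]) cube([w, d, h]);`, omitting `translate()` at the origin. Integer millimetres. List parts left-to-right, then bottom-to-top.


cube([320, 1100, 220]);
translate([320, 0, 0]) cube([320, 1100, 440]);
translate([640, 0, 0]) cube([320, 1100, 660]);
translate([960, 0, 0]) cube([320, 1100, 880]);
translate([1280, 0, 0]) cube([320, 1100, 1100]);


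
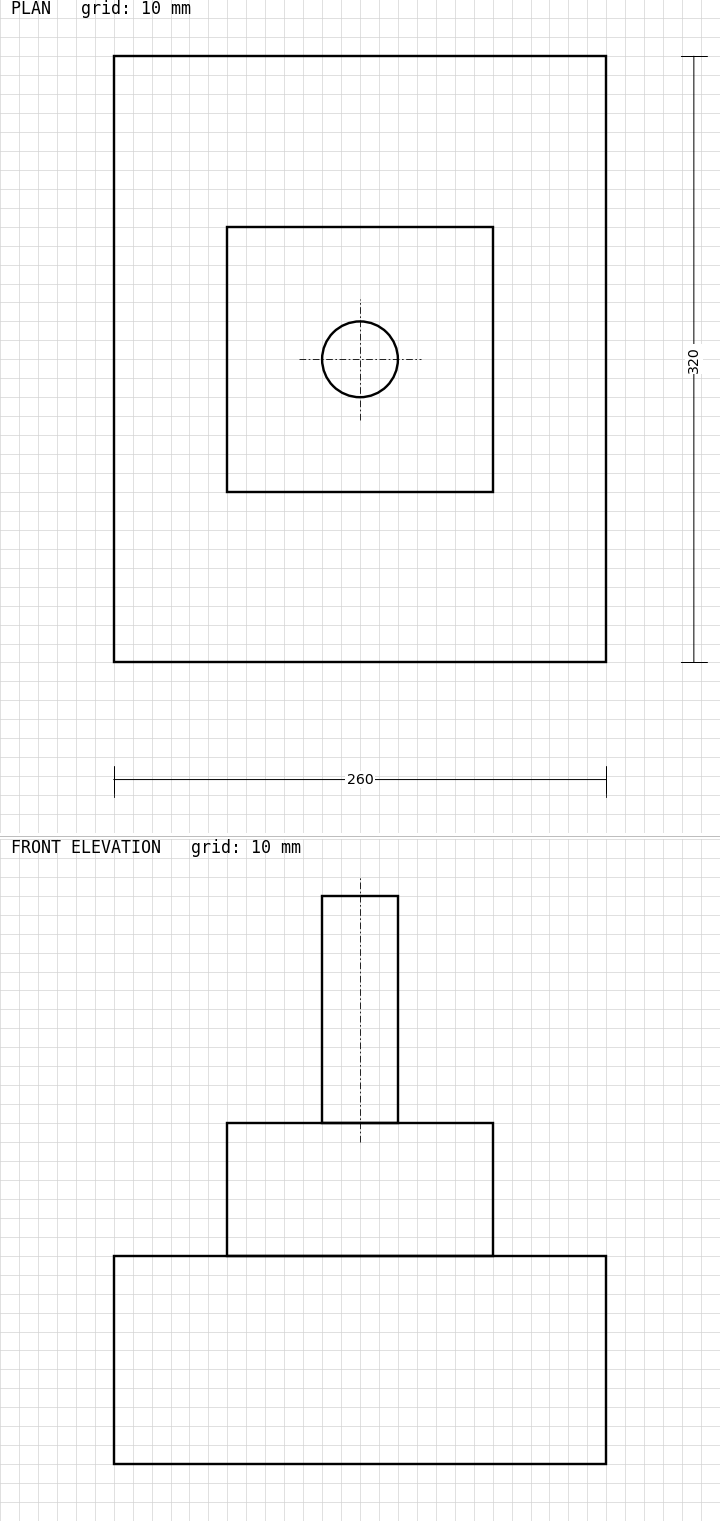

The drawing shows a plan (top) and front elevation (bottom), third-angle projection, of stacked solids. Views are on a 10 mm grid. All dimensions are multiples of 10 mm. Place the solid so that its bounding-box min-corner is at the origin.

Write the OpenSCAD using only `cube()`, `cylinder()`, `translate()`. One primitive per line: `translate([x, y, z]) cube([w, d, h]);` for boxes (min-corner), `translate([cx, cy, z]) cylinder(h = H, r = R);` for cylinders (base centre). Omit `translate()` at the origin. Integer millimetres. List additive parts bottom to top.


cube([260, 320, 110]);
translate([60, 90, 110]) cube([140, 140, 70]);
translate([130, 160, 180]) cylinder(h = 120, r = 20);
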